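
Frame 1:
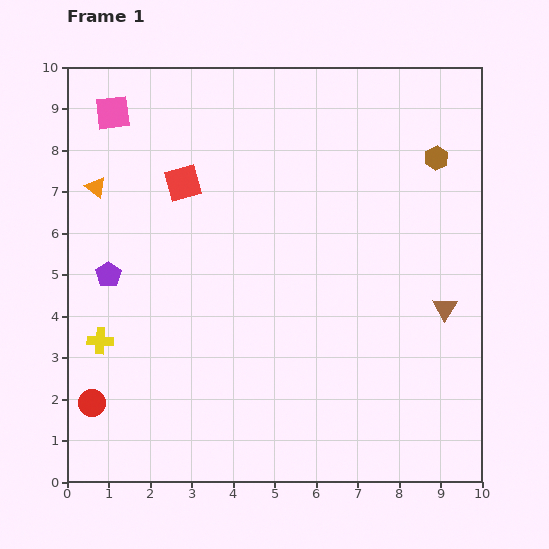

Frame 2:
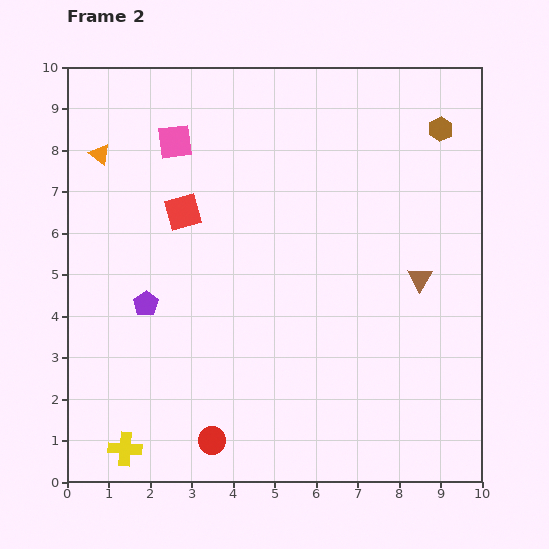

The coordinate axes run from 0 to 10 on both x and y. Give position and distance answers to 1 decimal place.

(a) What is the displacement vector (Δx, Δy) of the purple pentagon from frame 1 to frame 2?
(0.9, -0.7)

The purple pentagon was at (1.0, 5.0) in frame 1 and (1.9, 4.3) in frame 2.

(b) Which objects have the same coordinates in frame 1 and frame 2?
none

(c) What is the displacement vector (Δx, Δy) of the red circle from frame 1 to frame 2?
(2.9, -0.9)

The red circle was at (0.6, 1.9) in frame 1 and (3.5, 1.0) in frame 2.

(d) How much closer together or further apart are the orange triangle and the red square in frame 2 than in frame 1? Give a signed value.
+0.3

Distance in frame 1: 2.1. Distance in frame 2: 2.4.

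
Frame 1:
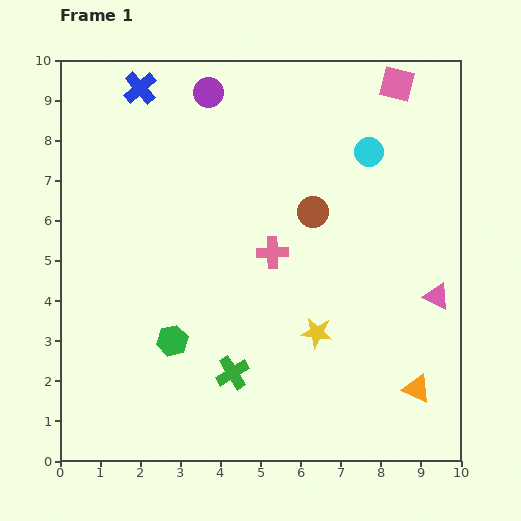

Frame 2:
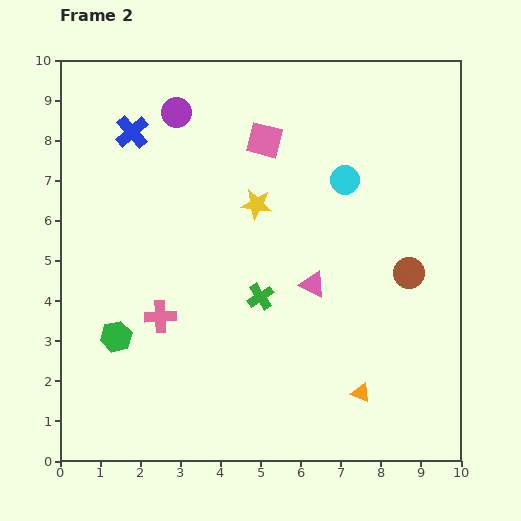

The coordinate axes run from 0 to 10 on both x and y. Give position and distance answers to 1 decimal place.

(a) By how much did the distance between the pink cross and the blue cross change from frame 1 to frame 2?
-0.6

Distance in frame 1: 5.3. Distance in frame 2: 4.7.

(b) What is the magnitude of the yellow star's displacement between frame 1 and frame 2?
3.5

The yellow star moved from (6.4, 3.2) to (4.9, 6.4), a distance of √(1.5² + 3.2²) ≈ 3.5.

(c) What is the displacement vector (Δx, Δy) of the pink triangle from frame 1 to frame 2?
(-3.1, 0.3)

The pink triangle was at (9.4, 4.1) in frame 1 and (6.3, 4.4) in frame 2.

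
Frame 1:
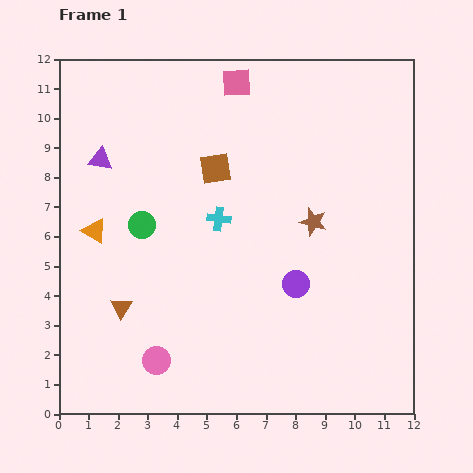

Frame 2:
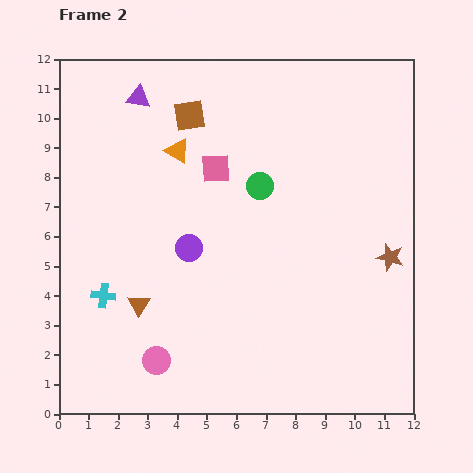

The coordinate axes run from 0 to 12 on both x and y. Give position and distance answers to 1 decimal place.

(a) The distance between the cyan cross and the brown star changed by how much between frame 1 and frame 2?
+6.6

Distance in frame 1: 3.2. Distance in frame 2: 9.8.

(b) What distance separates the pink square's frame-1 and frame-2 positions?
3.0

The pink square moved from (6.0, 11.2) to (5.3, 8.3), a distance of √(0.7² + 2.9²) ≈ 3.0.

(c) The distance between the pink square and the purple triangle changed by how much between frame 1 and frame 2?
-1.8

Distance in frame 1: 5.3. Distance in frame 2: 3.5.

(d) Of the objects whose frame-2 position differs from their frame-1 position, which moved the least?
the brown triangle

(moved 0.6)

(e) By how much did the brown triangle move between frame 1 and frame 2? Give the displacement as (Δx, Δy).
(0.6, 0.1)

The brown triangle was at (2.1, 3.6) in frame 1 and (2.7, 3.7) in frame 2.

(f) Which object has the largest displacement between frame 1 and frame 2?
the cyan cross

(moved 4.7; next 4.2)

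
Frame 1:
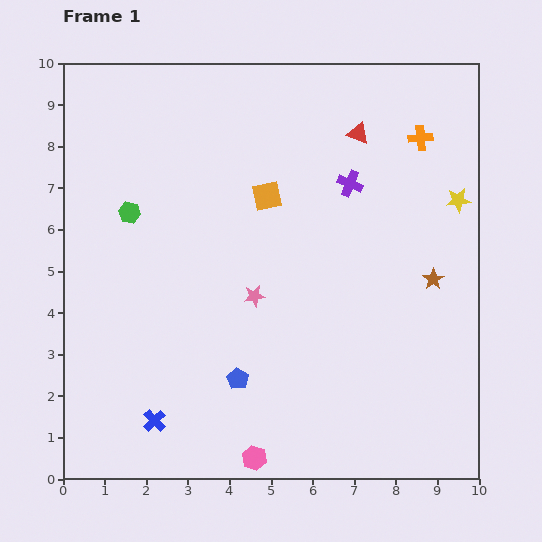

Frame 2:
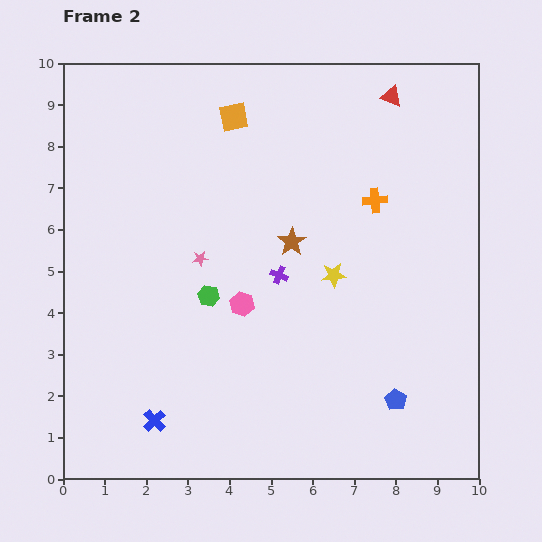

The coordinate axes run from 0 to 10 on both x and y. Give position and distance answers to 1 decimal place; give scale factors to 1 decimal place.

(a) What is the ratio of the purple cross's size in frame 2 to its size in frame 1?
0.7×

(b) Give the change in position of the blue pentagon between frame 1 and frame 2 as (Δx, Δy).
(3.8, -0.5)

The blue pentagon was at (4.2, 2.4) in frame 1 and (8.0, 1.9) in frame 2.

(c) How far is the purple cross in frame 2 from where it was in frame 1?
2.8

The purple cross moved from (6.9, 7.1) to (5.2, 4.9), a distance of √(1.7² + 2.2²) ≈ 2.8.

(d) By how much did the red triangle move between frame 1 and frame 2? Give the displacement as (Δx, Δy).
(0.8, 0.9)

The red triangle was at (7.1, 8.3) in frame 1 and (7.9, 9.2) in frame 2.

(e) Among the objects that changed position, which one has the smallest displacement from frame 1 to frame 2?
the red triangle

(moved 1.2)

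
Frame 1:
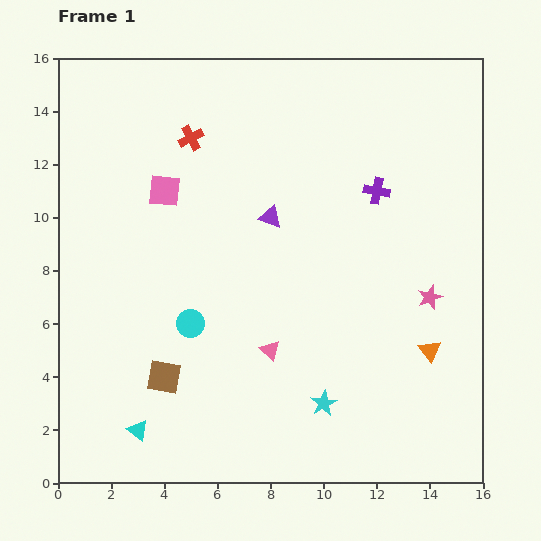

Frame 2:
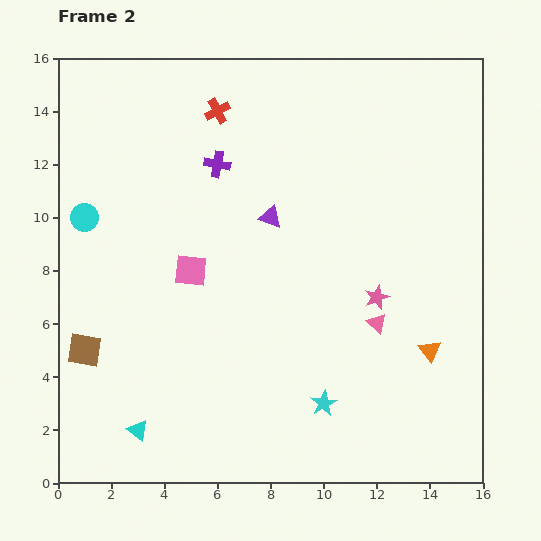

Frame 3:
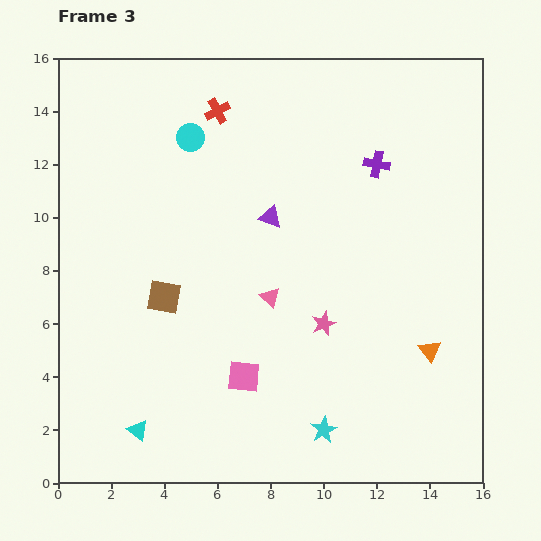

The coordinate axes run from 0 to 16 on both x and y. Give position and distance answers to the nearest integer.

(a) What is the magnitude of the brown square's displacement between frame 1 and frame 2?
3

The brown square moved from (4, 4) to (1, 5), a distance of √(3² + 1²) ≈ 3.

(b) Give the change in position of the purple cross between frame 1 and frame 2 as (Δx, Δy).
(-6, 1)

The purple cross was at (12, 11) in frame 1 and (6, 12) in frame 2.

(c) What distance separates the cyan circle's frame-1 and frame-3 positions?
7

The cyan circle moved from (5, 6) to (5, 13), a distance of √(0² + 7²) ≈ 7.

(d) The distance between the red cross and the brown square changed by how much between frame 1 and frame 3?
-2

Distance in frame 1: 9. Distance in frame 3: 7.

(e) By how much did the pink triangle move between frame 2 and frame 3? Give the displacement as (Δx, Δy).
(-4, 1)

The pink triangle was at (12, 6) in frame 2 and (8, 7) in frame 3.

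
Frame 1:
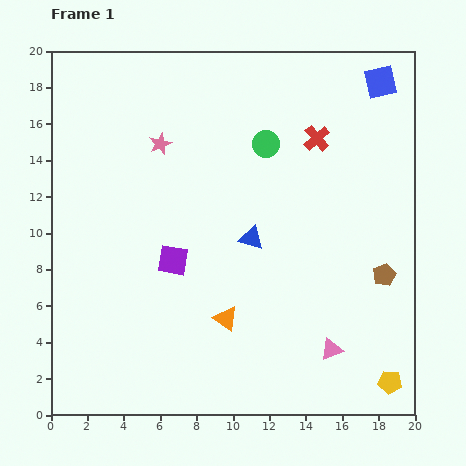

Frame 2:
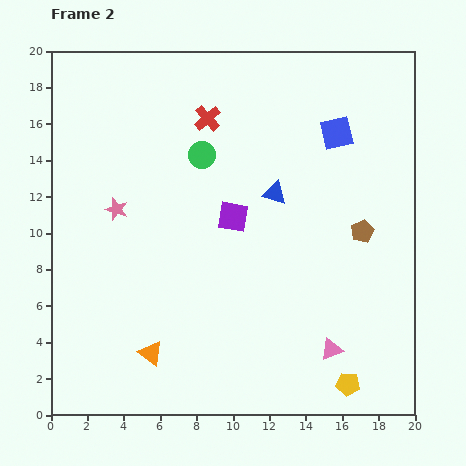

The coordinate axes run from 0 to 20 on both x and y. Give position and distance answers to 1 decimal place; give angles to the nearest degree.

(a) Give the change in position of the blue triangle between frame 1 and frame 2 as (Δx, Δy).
(1.3, 2.5)

The blue triangle was at (11.0, 9.7) in frame 1 and (12.3, 12.2) in frame 2.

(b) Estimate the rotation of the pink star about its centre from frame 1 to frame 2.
30° counter-clockwise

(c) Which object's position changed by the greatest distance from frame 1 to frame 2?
the red cross

(moved 6.1; next 4.5)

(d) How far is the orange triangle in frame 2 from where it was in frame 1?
4.5

The orange triangle moved from (9.6, 5.3) to (5.5, 3.4), a distance of √(4.1² + 1.9²) ≈ 4.5.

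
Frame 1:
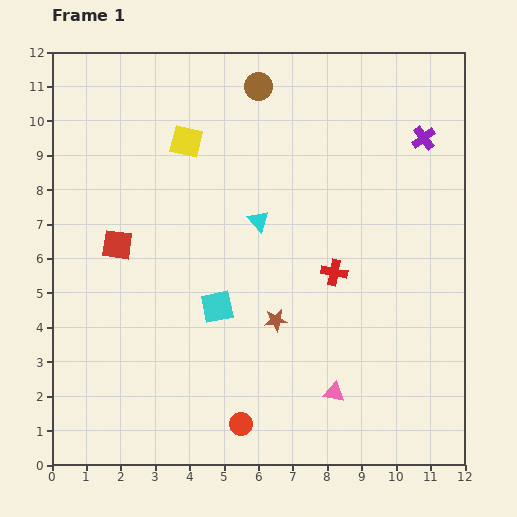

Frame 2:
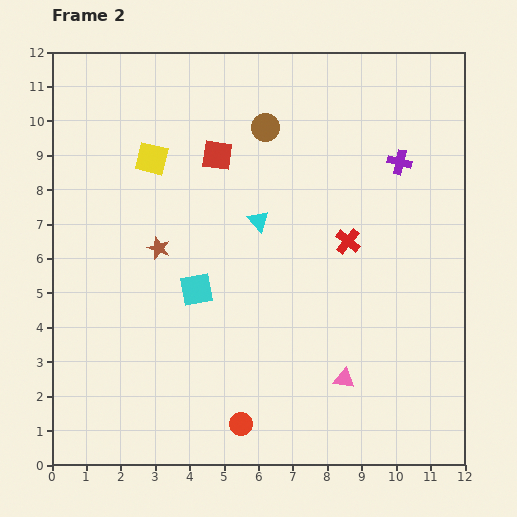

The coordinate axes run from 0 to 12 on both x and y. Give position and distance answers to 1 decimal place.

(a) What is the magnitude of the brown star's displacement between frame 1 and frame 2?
4.0

The brown star moved from (6.5, 4.2) to (3.1, 6.3), a distance of √(3.4² + 2.1²) ≈ 4.0.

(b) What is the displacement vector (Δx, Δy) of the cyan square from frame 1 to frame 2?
(-0.6, 0.5)

The cyan square was at (4.8, 4.6) in frame 1 and (4.2, 5.1) in frame 2.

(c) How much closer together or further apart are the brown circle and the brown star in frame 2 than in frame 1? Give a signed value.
-2.1

Distance in frame 1: 6.8. Distance in frame 2: 4.7.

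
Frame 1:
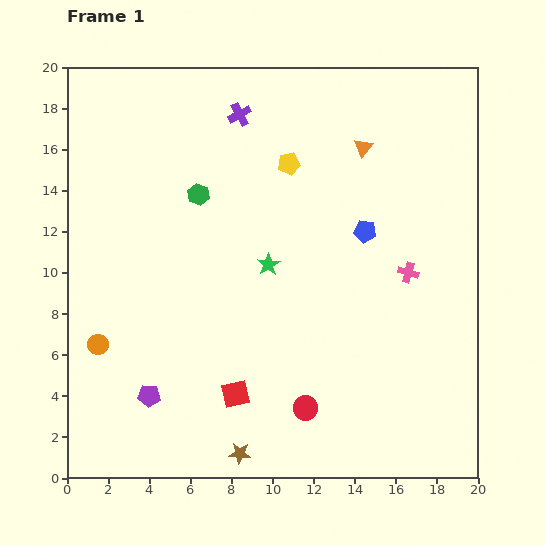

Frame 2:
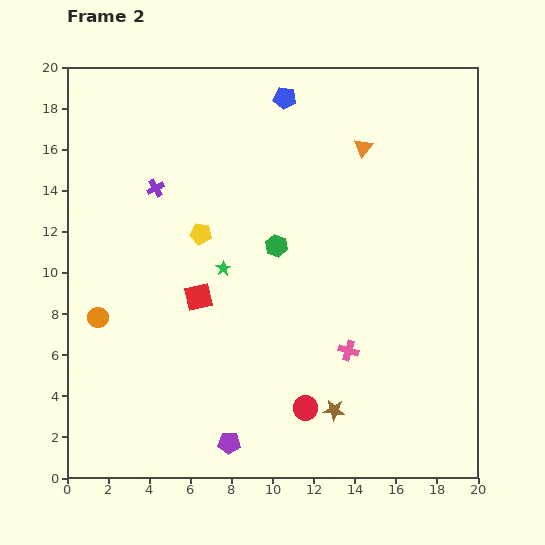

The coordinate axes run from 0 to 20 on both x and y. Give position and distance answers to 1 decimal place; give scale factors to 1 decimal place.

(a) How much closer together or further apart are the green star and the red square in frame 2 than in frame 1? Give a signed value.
-4.7

Distance in frame 1: 6.5. Distance in frame 2: 1.8.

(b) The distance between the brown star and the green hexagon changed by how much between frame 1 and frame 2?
-4.3

Distance in frame 1: 12.8. Distance in frame 2: 8.5.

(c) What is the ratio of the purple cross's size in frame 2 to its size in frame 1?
0.8×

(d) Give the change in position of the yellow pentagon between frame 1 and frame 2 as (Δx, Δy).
(-4.3, -3.4)

The yellow pentagon was at (10.8, 15.3) in frame 1 and (6.5, 11.9) in frame 2.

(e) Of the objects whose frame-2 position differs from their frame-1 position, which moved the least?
the orange circle

(moved 1.3)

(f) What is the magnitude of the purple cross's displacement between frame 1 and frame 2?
5.5

The purple cross moved from (8.4, 17.7) to (4.3, 14.1), a distance of √(4.1² + 3.6²) ≈ 5.5.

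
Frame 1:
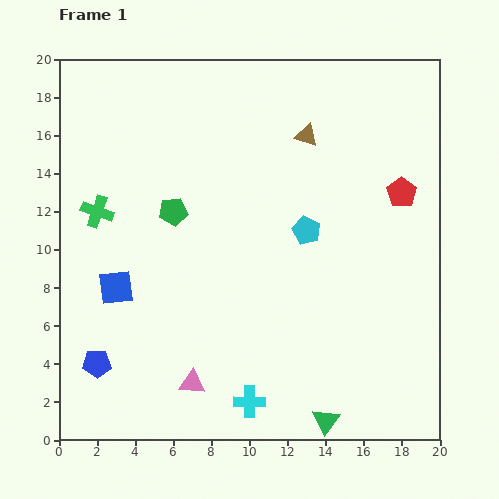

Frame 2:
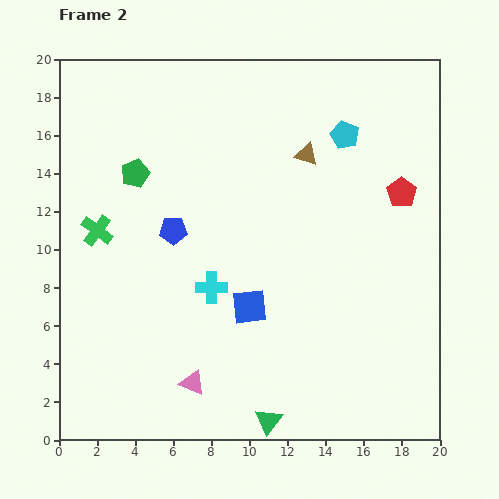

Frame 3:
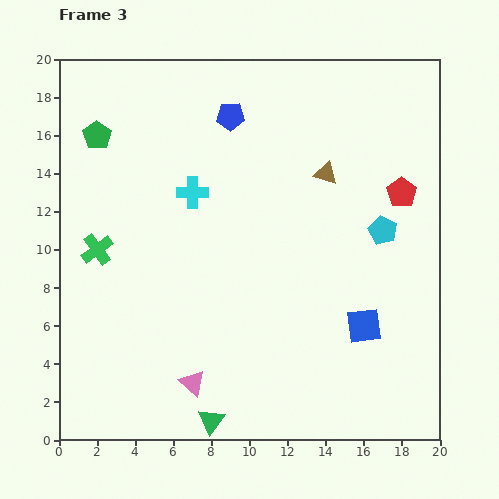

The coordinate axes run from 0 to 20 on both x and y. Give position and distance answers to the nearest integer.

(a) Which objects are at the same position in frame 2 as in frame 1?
the pink triangle, the red pentagon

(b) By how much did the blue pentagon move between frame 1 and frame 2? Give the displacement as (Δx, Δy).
(4, 7)

The blue pentagon was at (2, 4) in frame 1 and (6, 11) in frame 2.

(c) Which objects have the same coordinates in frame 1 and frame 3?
the pink triangle, the red pentagon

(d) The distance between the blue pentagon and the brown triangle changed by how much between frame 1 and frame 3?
-10

Distance in frame 1: 16. Distance in frame 3: 6.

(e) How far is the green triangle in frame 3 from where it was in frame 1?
6

The green triangle moved from (14, 1) to (8, 1), a distance of √(6² + 0²) ≈ 6.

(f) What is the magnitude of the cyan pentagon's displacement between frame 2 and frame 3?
5

The cyan pentagon moved from (15, 16) to (17, 11), a distance of √(2² + 5²) ≈ 5.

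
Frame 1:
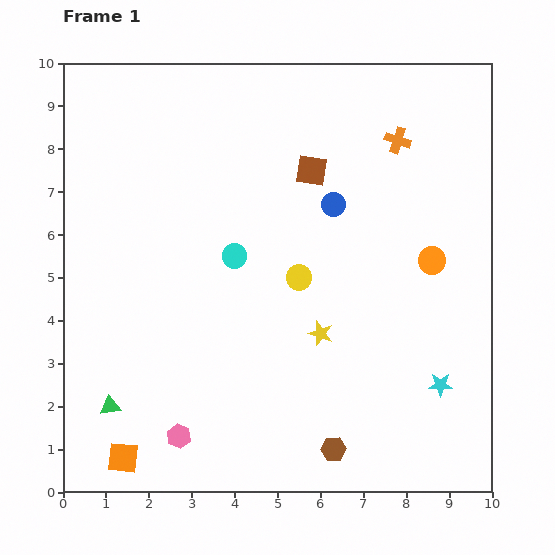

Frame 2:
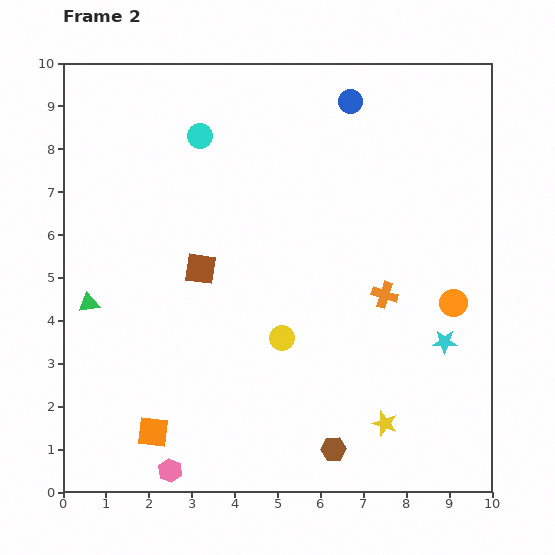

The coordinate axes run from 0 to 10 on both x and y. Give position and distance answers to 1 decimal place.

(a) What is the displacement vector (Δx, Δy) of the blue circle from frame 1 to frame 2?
(0.4, 2.4)

The blue circle was at (6.3, 6.7) in frame 1 and (6.7, 9.1) in frame 2.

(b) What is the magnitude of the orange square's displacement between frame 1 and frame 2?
0.9

The orange square moved from (1.4, 0.8) to (2.1, 1.4), a distance of √(0.7² + 0.6²) ≈ 0.9.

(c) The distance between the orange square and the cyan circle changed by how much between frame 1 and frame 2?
+1.6

Distance in frame 1: 5.4. Distance in frame 2: 7.0.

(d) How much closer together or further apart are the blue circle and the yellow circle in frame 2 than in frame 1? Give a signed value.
+3.8

Distance in frame 1: 1.9. Distance in frame 2: 5.7.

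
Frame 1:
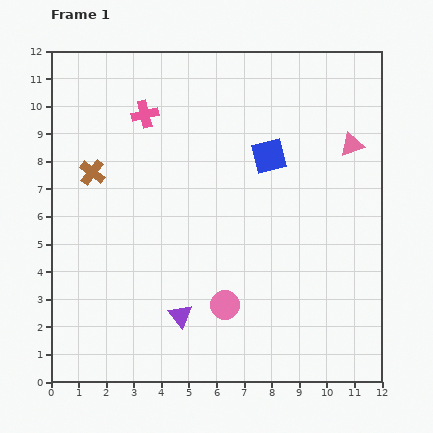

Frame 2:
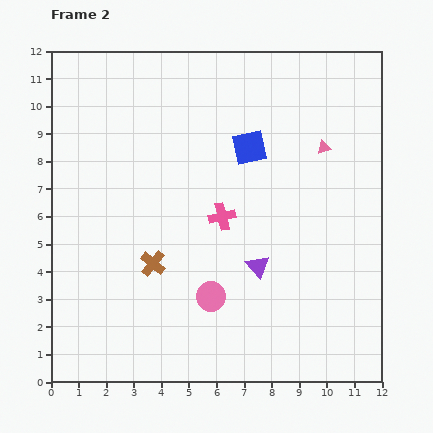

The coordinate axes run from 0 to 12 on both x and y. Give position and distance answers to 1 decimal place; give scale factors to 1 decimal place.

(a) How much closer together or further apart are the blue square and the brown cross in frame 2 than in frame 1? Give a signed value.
-0.9

Distance in frame 1: 6.4. Distance in frame 2: 5.5.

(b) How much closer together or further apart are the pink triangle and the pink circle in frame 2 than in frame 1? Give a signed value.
-0.6

Distance in frame 1: 7.4. Distance in frame 2: 6.8.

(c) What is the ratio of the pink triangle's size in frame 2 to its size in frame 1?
0.6×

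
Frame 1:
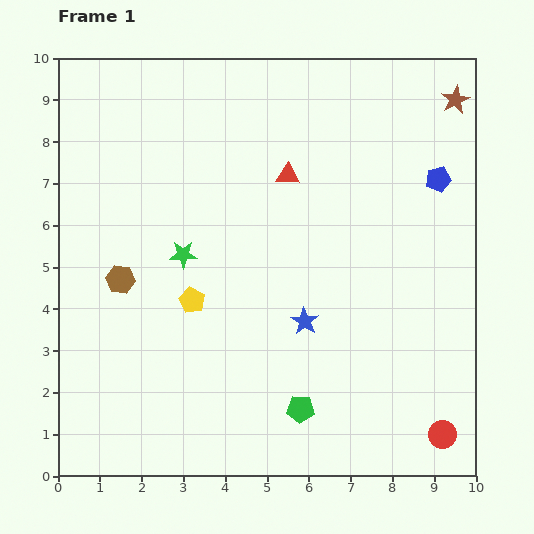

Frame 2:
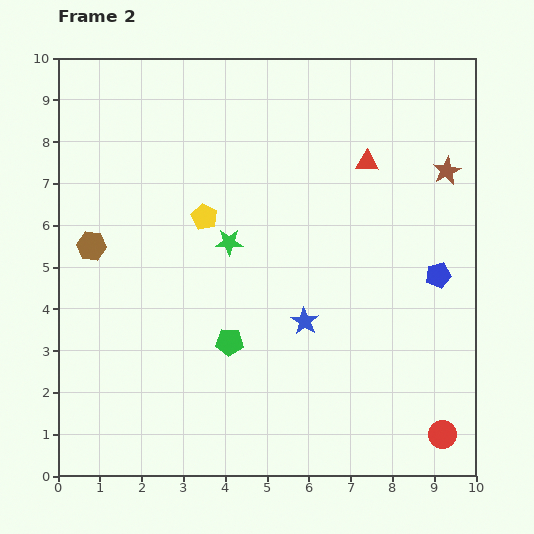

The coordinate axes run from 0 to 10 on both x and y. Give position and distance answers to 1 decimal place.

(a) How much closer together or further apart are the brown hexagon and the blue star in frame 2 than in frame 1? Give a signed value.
+0.9

Distance in frame 1: 4.5. Distance in frame 2: 5.4.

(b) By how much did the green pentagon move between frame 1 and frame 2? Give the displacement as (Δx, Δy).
(-1.7, 1.6)

The green pentagon was at (5.8, 1.6) in frame 1 and (4.1, 3.2) in frame 2.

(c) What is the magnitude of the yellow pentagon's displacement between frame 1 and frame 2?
2.0

The yellow pentagon moved from (3.2, 4.2) to (3.5, 6.2), a distance of √(0.3² + 2.0²) ≈ 2.0.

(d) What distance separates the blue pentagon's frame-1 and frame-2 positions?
2.3

The blue pentagon moved from (9.1, 7.1) to (9.1, 4.8), a distance of √(0.0² + 2.3²) ≈ 2.3.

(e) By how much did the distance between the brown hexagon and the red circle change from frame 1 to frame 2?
+1.0

Distance in frame 1: 8.5. Distance in frame 2: 9.5.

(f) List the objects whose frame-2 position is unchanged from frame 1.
the red circle, the blue star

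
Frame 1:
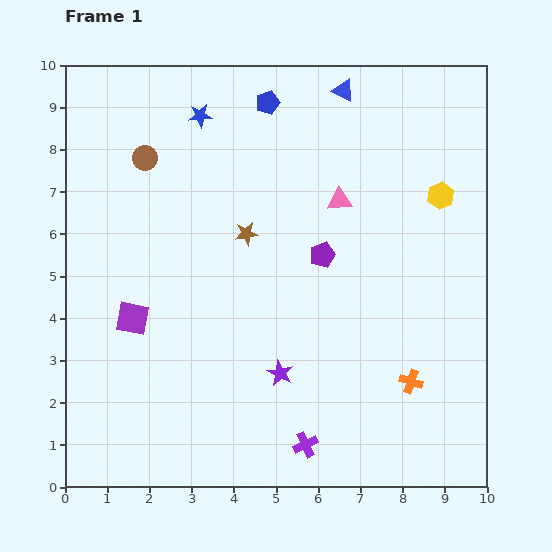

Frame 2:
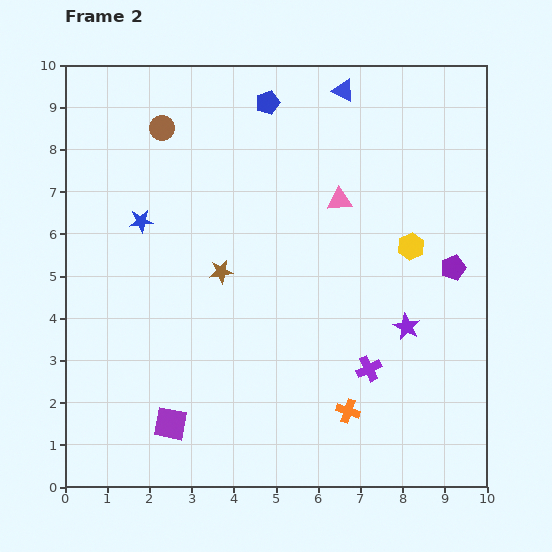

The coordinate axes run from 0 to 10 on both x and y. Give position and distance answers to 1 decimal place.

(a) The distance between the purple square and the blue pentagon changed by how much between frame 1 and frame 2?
+1.9

Distance in frame 1: 6.0. Distance in frame 2: 7.9.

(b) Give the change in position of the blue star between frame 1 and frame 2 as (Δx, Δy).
(-1.4, -2.5)

The blue star was at (3.2, 8.8) in frame 1 and (1.8, 6.3) in frame 2.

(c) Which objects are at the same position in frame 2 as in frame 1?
the pink triangle, the blue pentagon, the blue triangle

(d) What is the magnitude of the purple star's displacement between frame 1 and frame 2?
3.2

The purple star moved from (5.1, 2.7) to (8.1, 3.8), a distance of √(3.0² + 1.1²) ≈ 3.2.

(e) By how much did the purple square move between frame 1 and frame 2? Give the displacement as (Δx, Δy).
(0.9, -2.5)

The purple square was at (1.6, 4.0) in frame 1 and (2.5, 1.5) in frame 2.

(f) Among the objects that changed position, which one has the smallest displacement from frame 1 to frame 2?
the brown circle

(moved 0.8)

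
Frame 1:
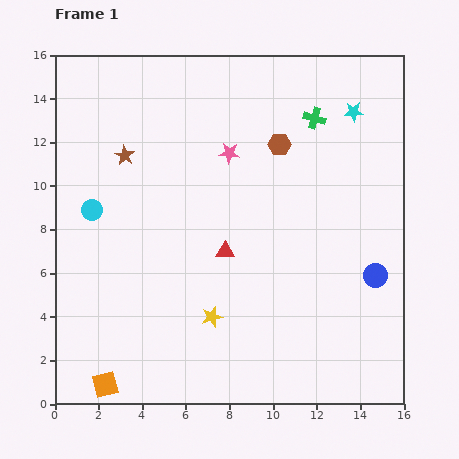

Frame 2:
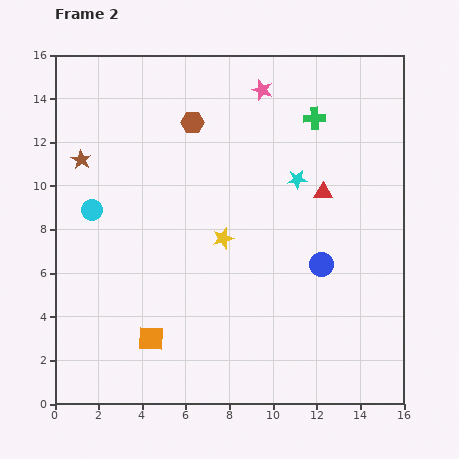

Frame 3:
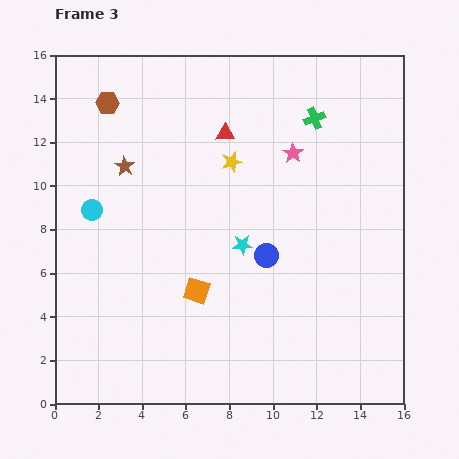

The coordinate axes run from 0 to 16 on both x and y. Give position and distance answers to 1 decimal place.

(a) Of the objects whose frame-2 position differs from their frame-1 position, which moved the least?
the brown star

(moved 2.0)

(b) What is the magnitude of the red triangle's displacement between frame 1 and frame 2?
5.2

The red triangle moved from (7.8, 7.0) to (12.3, 9.7), a distance of √(4.5² + 2.7²) ≈ 5.2.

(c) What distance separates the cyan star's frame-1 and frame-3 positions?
8.0

The cyan star moved from (13.7, 13.4) to (8.6, 7.3), a distance of √(5.1² + 6.1²) ≈ 8.0.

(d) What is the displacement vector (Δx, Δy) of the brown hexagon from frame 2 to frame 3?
(-3.9, 0.9)

The brown hexagon was at (6.3, 12.9) in frame 2 and (2.4, 13.8) in frame 3.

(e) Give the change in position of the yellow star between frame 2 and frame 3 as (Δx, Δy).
(0.4, 3.5)

The yellow star was at (7.7, 7.6) in frame 2 and (8.1, 11.1) in frame 3.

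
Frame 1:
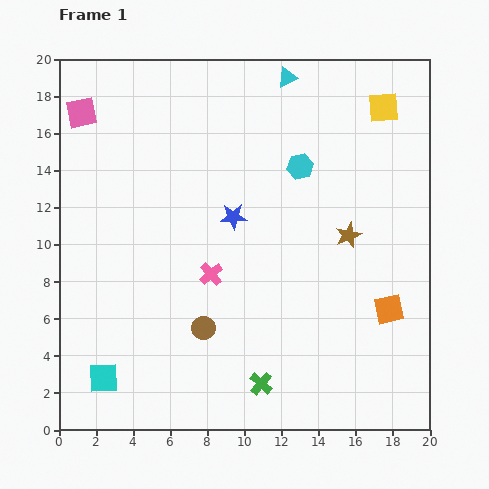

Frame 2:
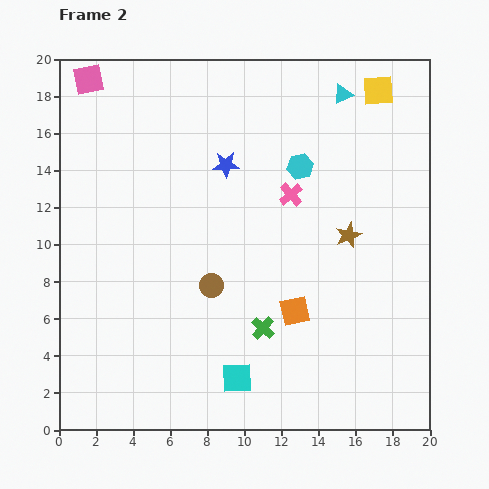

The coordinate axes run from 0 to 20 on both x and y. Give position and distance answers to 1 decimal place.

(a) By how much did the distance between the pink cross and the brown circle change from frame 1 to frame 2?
+3.6

Distance in frame 1: 2.9. Distance in frame 2: 6.5.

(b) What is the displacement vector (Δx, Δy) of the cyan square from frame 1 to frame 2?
(7.2, 0.0)

The cyan square was at (2.4, 2.8) in frame 1 and (9.6, 2.8) in frame 2.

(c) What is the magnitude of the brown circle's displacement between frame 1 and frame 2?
2.3

The brown circle moved from (7.8, 5.5) to (8.2, 7.8), a distance of √(0.4² + 2.3²) ≈ 2.3.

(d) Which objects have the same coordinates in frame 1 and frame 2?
the cyan hexagon, the brown star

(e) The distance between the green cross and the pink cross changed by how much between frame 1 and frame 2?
+0.9

Distance in frame 1: 6.5. Distance in frame 2: 7.4.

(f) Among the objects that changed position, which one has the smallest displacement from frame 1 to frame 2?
the yellow square

(moved 0.9)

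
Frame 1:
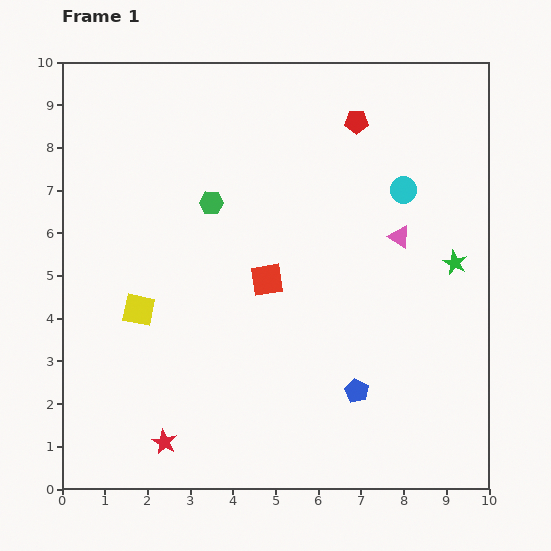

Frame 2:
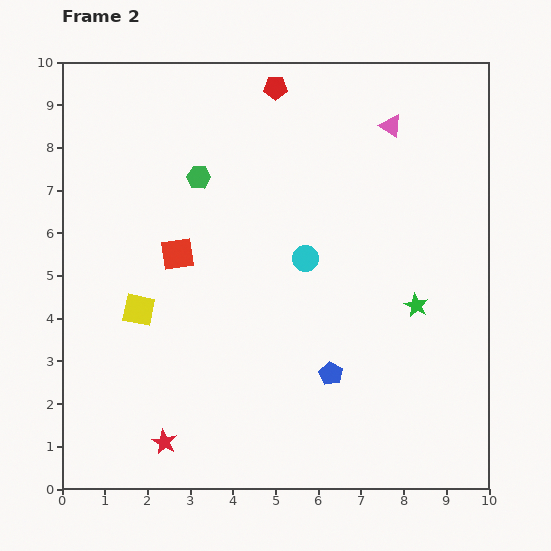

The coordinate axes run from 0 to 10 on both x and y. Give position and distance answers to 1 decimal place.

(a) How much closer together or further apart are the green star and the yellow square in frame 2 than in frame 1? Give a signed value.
-1.0

Distance in frame 1: 7.5. Distance in frame 2: 6.5.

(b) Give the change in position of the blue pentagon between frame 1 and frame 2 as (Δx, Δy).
(-0.6, 0.4)

The blue pentagon was at (6.9, 2.3) in frame 1 and (6.3, 2.7) in frame 2.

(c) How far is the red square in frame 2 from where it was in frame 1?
2.2

The red square moved from (4.8, 4.9) to (2.7, 5.5), a distance of √(2.1² + 0.6²) ≈ 2.2.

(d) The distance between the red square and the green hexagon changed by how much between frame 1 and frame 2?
-0.3

Distance in frame 1: 2.2. Distance in frame 2: 1.9.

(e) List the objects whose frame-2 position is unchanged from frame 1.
the red star, the yellow square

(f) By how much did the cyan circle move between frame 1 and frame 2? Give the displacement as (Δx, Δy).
(-2.3, -1.6)

The cyan circle was at (8.0, 7.0) in frame 1 and (5.7, 5.4) in frame 2.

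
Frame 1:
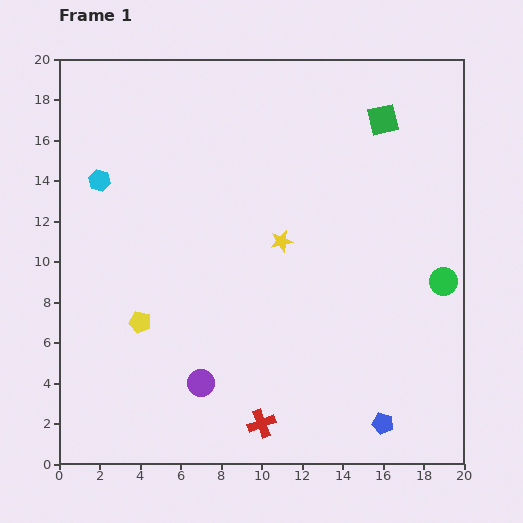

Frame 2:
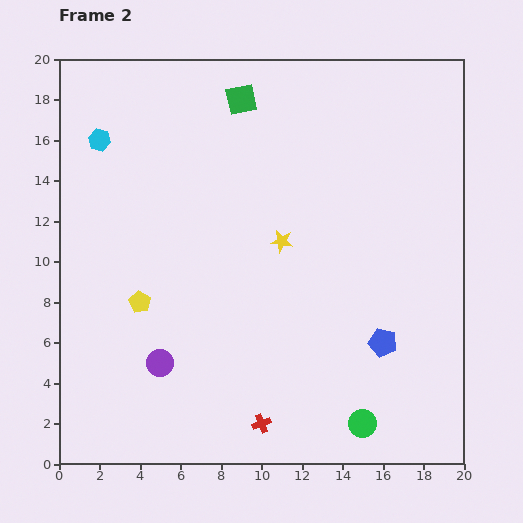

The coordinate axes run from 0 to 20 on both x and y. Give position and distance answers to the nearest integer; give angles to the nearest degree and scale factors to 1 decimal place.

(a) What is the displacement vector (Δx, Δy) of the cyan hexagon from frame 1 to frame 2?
(0, 2)

The cyan hexagon was at (2, 14) in frame 1 and (2, 16) in frame 2.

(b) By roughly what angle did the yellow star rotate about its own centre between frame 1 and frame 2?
23° clockwise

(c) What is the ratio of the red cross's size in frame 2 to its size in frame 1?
0.7×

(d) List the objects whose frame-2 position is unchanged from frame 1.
the red cross, the yellow star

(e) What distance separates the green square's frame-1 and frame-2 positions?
7

The green square moved from (16, 17) to (9, 18), a distance of √(7² + 1²) ≈ 7.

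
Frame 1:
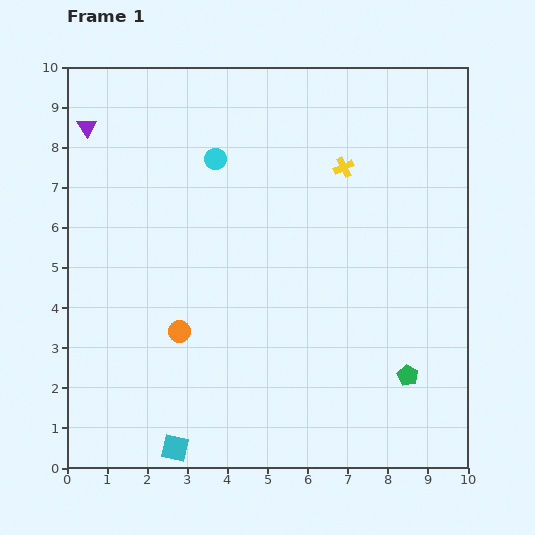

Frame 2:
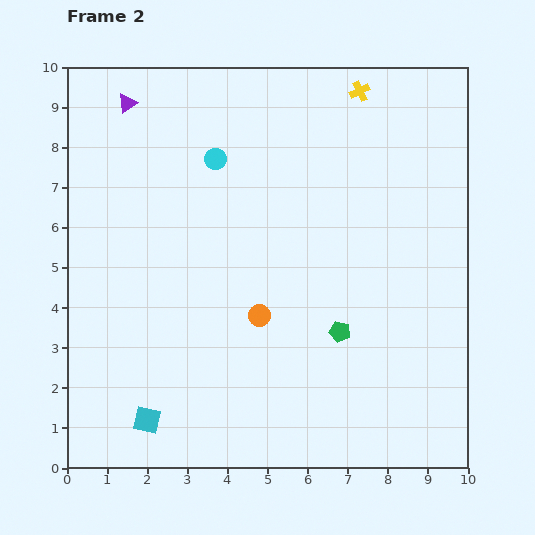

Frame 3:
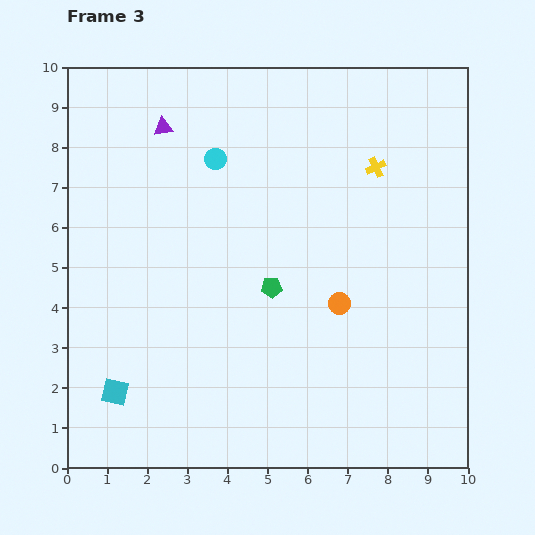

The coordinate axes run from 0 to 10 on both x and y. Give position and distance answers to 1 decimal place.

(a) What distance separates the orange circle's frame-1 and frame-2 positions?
2.0

The orange circle moved from (2.8, 3.4) to (4.8, 3.8), a distance of √(2.0² + 0.4²) ≈ 2.0.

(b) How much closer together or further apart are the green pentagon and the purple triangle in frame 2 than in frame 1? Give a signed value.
-2.3

Distance in frame 1: 10.1. Distance in frame 2: 7.8.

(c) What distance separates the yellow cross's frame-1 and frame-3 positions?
0.8

The yellow cross moved from (6.9, 7.5) to (7.7, 7.5), a distance of √(0.8² + 0.0²) ≈ 0.8.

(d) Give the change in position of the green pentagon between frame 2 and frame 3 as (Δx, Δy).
(-1.7, 1.1)

The green pentagon was at (6.8, 3.4) in frame 2 and (5.1, 4.5) in frame 3.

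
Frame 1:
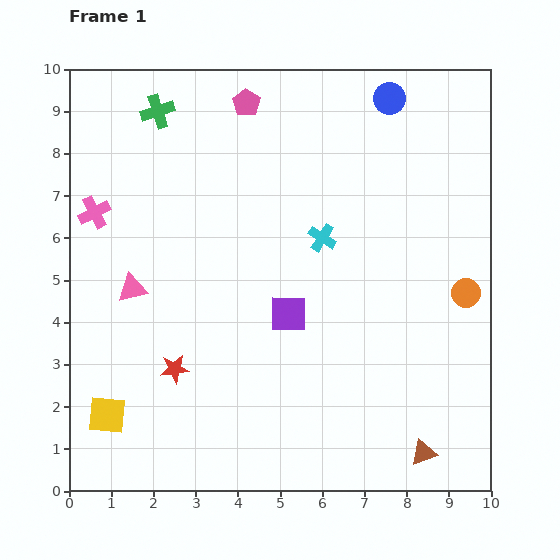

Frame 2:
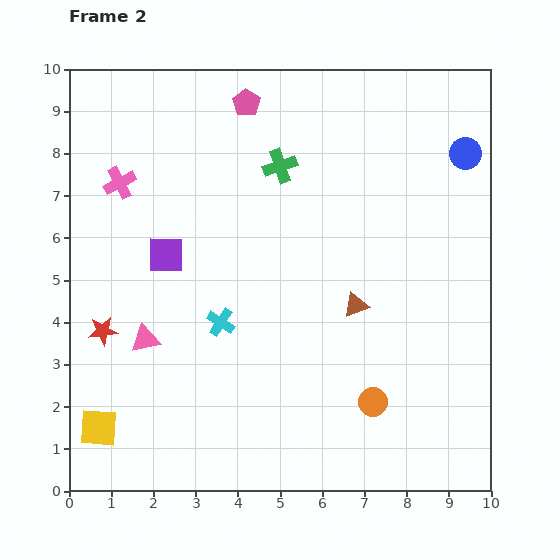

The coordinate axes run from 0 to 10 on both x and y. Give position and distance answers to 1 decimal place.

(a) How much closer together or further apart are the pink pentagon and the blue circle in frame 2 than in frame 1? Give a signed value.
+1.9

Distance in frame 1: 3.4. Distance in frame 2: 5.3.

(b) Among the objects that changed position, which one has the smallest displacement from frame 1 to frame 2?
the yellow square

(moved 0.4)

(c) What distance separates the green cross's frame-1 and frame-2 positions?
3.2

The green cross moved from (2.1, 9.0) to (5.0, 7.7), a distance of √(2.9² + 1.3²) ≈ 3.2.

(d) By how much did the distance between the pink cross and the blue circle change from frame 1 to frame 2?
+0.7

Distance in frame 1: 7.5. Distance in frame 2: 8.2.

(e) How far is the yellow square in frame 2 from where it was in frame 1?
0.4

The yellow square moved from (0.9, 1.8) to (0.7, 1.5), a distance of √(0.2² + 0.3²) ≈ 0.4.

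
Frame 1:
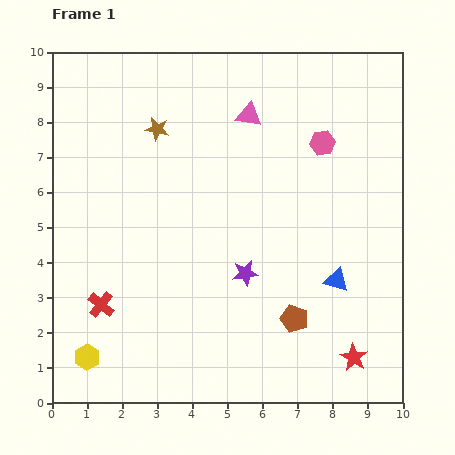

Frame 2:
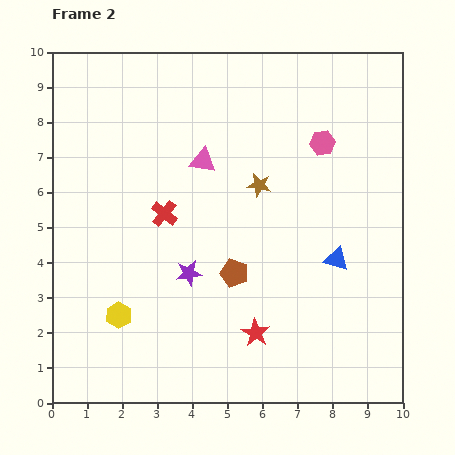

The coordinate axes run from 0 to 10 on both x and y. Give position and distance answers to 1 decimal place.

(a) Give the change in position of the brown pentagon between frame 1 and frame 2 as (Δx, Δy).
(-1.7, 1.3)

The brown pentagon was at (6.9, 2.4) in frame 1 and (5.2, 3.7) in frame 2.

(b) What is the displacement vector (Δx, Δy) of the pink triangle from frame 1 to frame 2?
(-1.3, -1.3)

The pink triangle was at (5.6, 8.2) in frame 1 and (4.3, 6.9) in frame 2.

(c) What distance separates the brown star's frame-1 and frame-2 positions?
3.3

The brown star moved from (3.0, 7.8) to (5.9, 6.2), a distance of √(2.9² + 1.6²) ≈ 3.3.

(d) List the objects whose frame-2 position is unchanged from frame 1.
the pink hexagon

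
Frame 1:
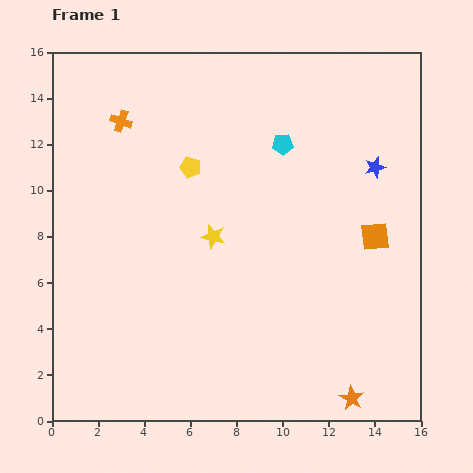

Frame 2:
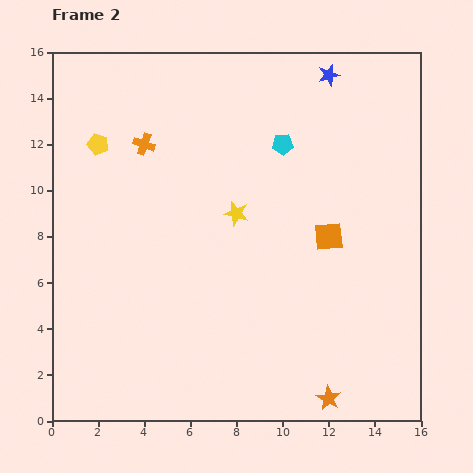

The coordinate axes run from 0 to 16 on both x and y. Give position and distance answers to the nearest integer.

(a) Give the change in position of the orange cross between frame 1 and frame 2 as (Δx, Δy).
(1, -1)

The orange cross was at (3, 13) in frame 1 and (4, 12) in frame 2.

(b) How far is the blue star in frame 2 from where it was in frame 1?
4

The blue star moved from (14, 11) to (12, 15), a distance of √(2² + 4²) ≈ 4.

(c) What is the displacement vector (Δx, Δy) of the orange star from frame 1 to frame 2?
(-1, 0)

The orange star was at (13, 1) in frame 1 and (12, 1) in frame 2.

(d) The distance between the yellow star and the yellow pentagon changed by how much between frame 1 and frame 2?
+4

Distance in frame 1: 3. Distance in frame 2: 7.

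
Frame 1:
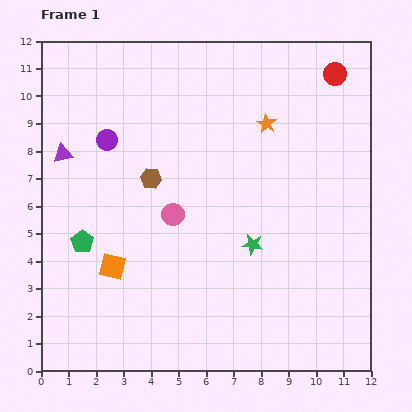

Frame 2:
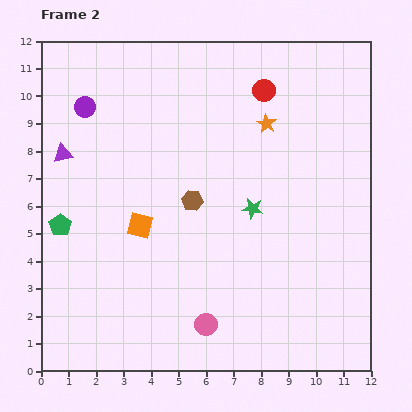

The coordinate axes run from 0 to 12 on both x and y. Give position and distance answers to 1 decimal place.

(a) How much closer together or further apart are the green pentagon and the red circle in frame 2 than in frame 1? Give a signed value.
-2.1

Distance in frame 1: 11.0. Distance in frame 2: 8.9.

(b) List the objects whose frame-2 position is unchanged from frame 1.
the purple triangle, the orange star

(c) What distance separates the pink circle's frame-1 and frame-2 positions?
4.2

The pink circle moved from (4.8, 5.7) to (6.0, 1.7), a distance of √(1.2² + 4.0²) ≈ 4.2.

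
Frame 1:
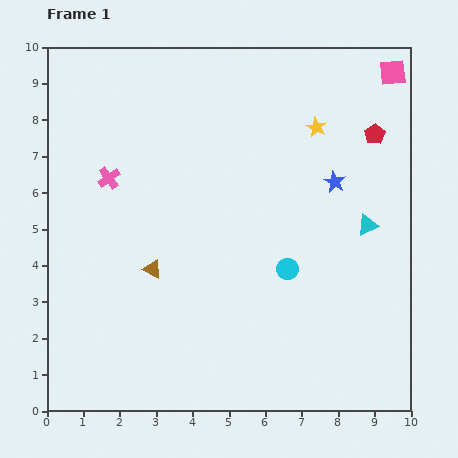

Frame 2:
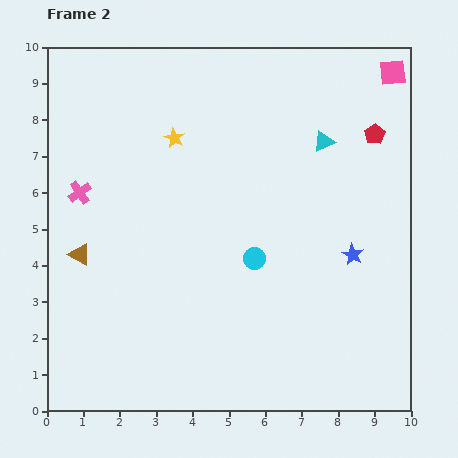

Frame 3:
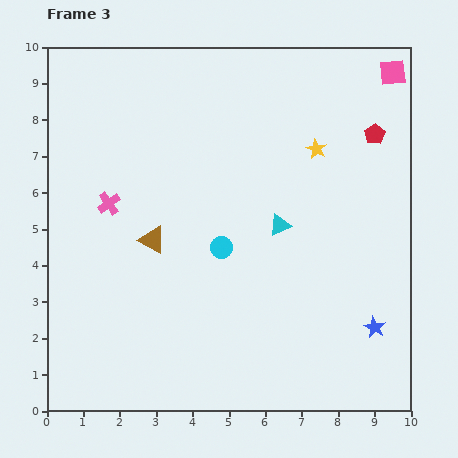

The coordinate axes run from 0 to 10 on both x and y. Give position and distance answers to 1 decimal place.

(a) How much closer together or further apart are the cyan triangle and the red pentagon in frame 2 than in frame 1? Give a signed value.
-1.1

Distance in frame 1: 2.5. Distance in frame 2: 1.4.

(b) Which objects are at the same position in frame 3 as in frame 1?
the red pentagon, the pink square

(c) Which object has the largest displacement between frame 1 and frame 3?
the blue star

(moved 4.1; next 2.4)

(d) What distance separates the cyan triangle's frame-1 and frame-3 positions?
2.4

The cyan triangle moved from (8.8, 5.1) to (6.4, 5.1), a distance of √(2.4² + 0.0²) ≈ 2.4.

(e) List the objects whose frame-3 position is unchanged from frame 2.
the red pentagon, the pink square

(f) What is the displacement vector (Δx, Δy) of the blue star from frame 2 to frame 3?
(0.6, -2.0)

The blue star was at (8.4, 4.3) in frame 2 and (9.0, 2.3) in frame 3.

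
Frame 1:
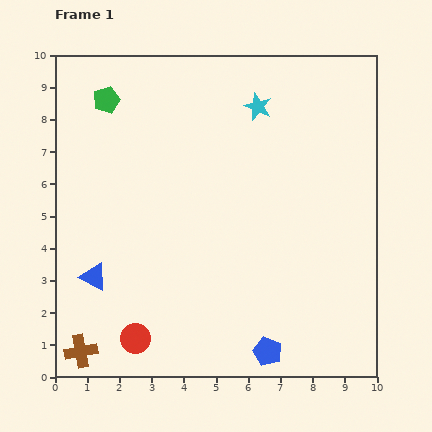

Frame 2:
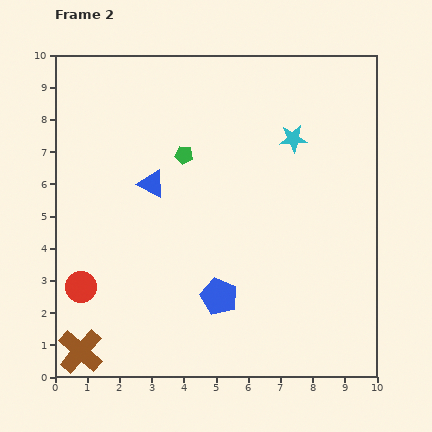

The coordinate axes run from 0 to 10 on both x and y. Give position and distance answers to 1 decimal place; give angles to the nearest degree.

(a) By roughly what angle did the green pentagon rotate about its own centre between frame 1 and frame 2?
27° clockwise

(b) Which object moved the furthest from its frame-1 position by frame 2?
the blue triangle

(moved 3.4; next 2.9)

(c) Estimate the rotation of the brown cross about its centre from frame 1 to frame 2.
39° counter-clockwise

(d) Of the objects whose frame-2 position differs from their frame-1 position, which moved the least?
the cyan star

(moved 1.5)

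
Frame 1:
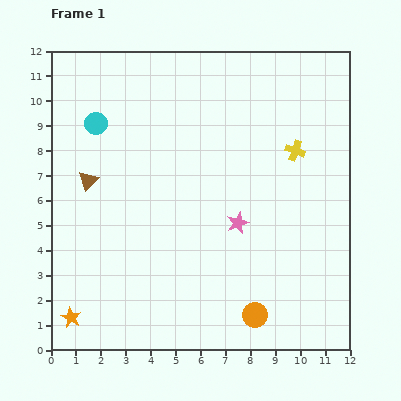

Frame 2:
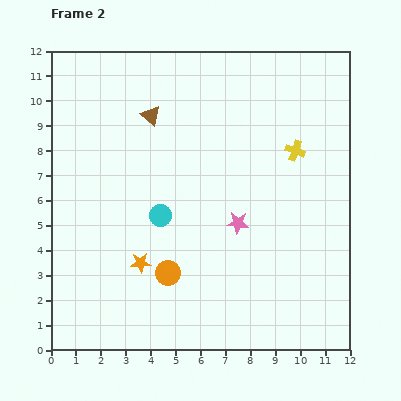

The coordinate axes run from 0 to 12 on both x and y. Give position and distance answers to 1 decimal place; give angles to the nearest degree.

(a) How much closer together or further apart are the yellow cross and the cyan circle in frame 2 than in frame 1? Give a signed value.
-2.1

Distance in frame 1: 8.1. Distance in frame 2: 6.0.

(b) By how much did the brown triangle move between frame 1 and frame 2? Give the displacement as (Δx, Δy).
(2.5, 2.6)

The brown triangle was at (1.5, 6.8) in frame 1 and (4.0, 9.4) in frame 2.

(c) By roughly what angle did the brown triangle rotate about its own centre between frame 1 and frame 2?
35° counter-clockwise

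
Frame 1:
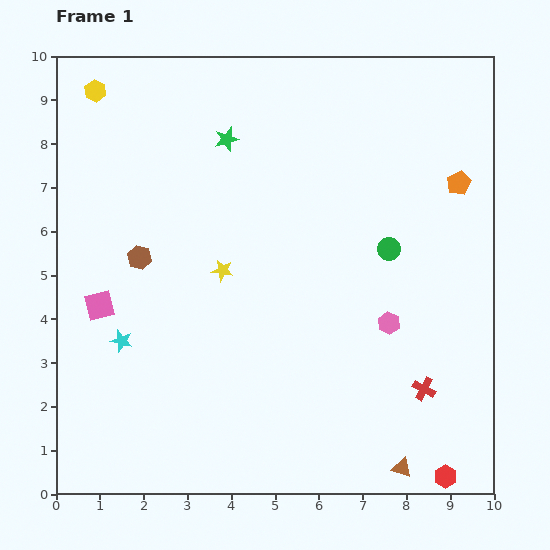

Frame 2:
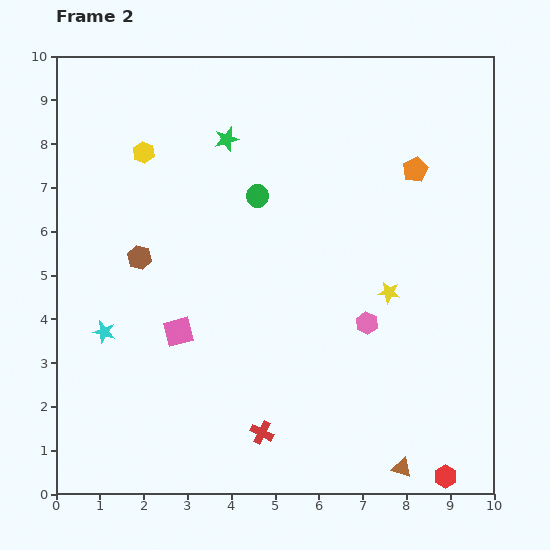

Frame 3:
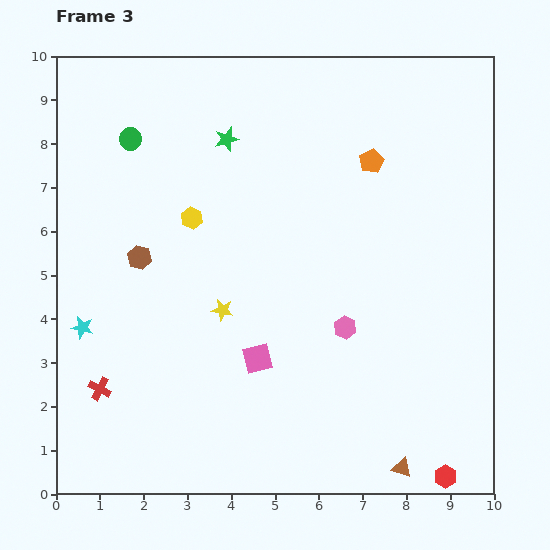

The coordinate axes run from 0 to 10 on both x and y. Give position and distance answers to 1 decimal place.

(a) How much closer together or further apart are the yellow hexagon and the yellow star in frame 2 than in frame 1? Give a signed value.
+1.4

Distance in frame 1: 5.0. Distance in frame 2: 6.4.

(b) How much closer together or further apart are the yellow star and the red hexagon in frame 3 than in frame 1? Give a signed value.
-0.5

Distance in frame 1: 6.9. Distance in frame 3: 6.4.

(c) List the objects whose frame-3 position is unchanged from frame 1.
the red hexagon, the brown triangle, the brown hexagon, the green star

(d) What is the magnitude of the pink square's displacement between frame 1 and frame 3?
3.8

The pink square moved from (1.0, 4.3) to (4.6, 3.1), a distance of √(3.6² + 1.2²) ≈ 3.8.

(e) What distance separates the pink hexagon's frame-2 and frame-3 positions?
0.5

The pink hexagon moved from (7.1, 3.9) to (6.6, 3.8), a distance of √(0.5² + 0.1²) ≈ 0.5.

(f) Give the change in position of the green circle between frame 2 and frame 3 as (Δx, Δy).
(-2.9, 1.3)

The green circle was at (4.6, 6.8) in frame 2 and (1.7, 8.1) in frame 3.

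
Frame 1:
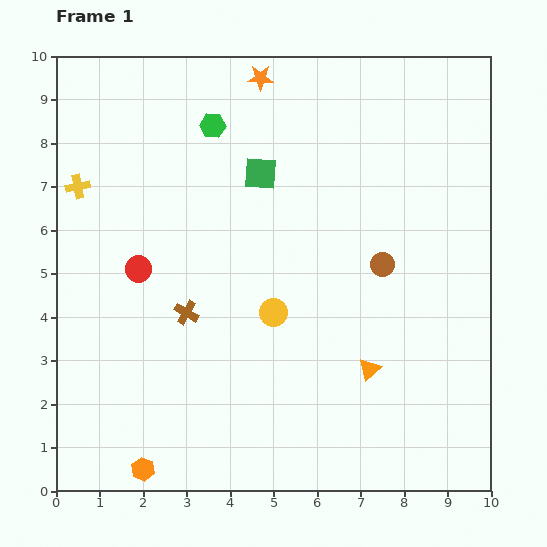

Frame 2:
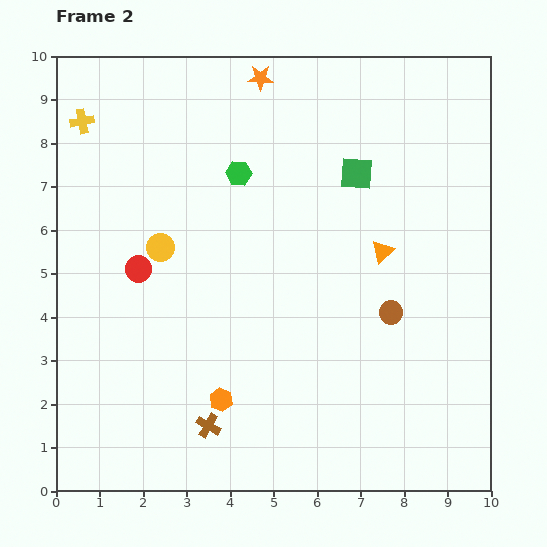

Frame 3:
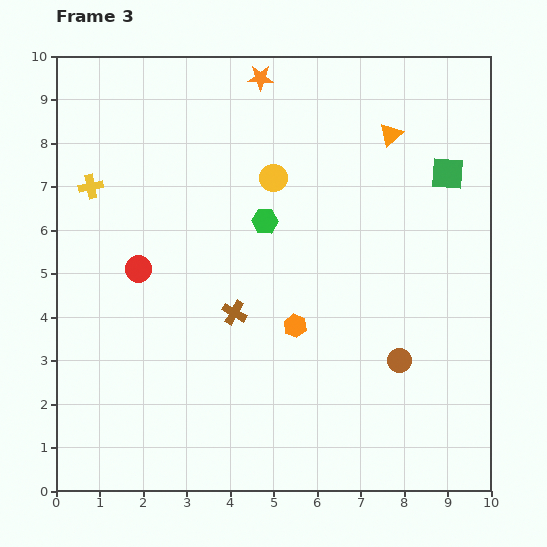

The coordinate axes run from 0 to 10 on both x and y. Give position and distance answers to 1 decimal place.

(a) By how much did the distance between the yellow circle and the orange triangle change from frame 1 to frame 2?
+2.5

Distance in frame 1: 2.6. Distance in frame 2: 5.1.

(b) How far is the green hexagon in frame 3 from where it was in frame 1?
2.5

The green hexagon moved from (3.6, 8.4) to (4.8, 6.2), a distance of √(1.2² + 2.2²) ≈ 2.5.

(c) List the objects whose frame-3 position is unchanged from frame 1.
the red circle, the orange star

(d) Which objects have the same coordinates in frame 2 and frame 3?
the red circle, the orange star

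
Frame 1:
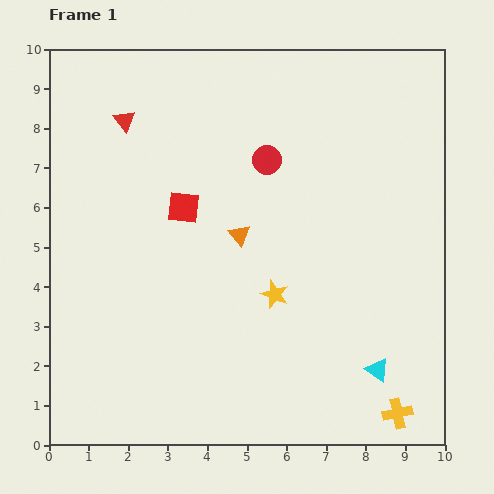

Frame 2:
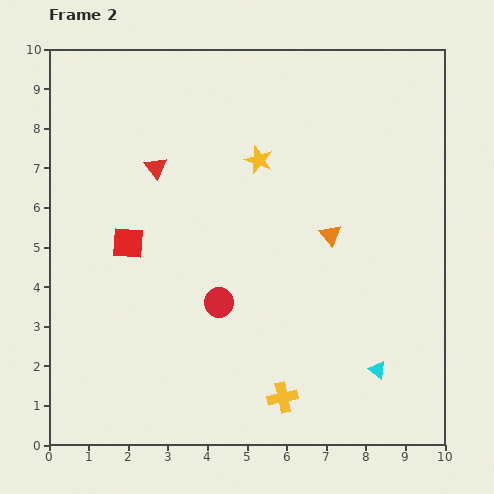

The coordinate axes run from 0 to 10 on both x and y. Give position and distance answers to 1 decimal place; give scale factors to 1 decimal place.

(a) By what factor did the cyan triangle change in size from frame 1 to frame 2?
0.7×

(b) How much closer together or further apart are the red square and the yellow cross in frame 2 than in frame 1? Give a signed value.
-2.0

Distance in frame 1: 7.5. Distance in frame 2: 5.5.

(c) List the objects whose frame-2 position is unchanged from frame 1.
the cyan triangle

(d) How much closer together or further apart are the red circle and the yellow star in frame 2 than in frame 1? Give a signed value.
+0.3

Distance in frame 1: 3.4. Distance in frame 2: 3.7.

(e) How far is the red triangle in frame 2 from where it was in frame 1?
1.4

The red triangle moved from (1.9, 8.2) to (2.7, 7.0), a distance of √(0.8² + 1.2²) ≈ 1.4.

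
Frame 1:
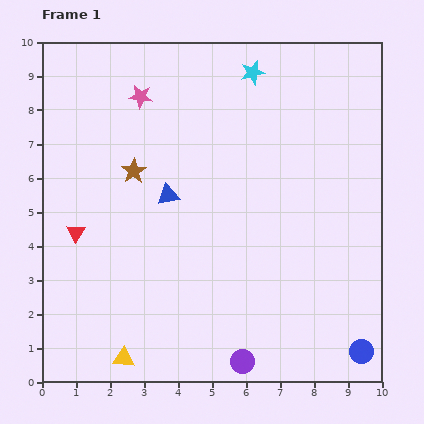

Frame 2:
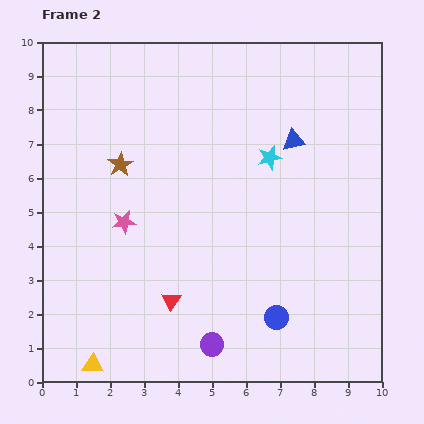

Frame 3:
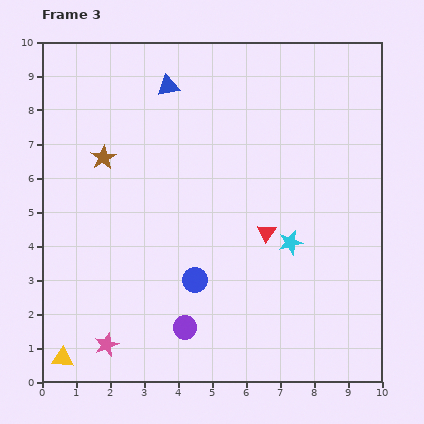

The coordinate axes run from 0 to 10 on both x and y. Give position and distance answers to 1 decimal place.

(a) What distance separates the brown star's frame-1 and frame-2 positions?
0.4

The brown star moved from (2.7, 6.2) to (2.3, 6.4), a distance of √(0.4² + 0.2²) ≈ 0.4.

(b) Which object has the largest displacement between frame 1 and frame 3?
the pink star

(moved 7.4; next 5.6)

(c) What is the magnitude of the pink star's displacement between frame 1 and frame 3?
7.4

The pink star moved from (2.9, 8.4) to (1.9, 1.1), a distance of √(1.0² + 7.3²) ≈ 7.4.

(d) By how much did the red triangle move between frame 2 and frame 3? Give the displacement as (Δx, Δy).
(2.8, 2.0)

The red triangle was at (3.8, 2.4) in frame 2 and (6.6, 4.4) in frame 3.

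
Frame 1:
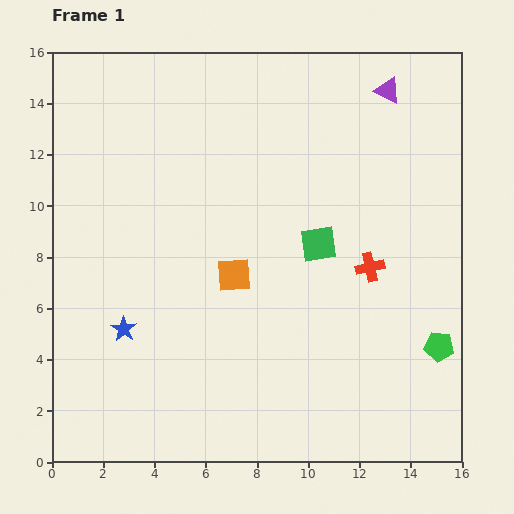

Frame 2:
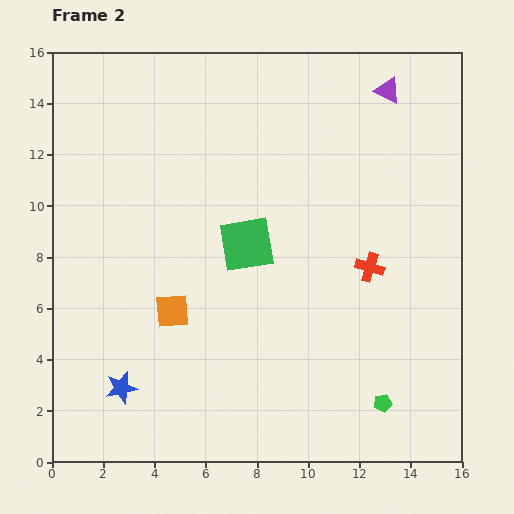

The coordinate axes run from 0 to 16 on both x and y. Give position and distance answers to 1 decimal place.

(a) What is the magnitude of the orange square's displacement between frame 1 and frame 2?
2.8

The orange square moved from (7.1, 7.3) to (4.7, 5.9), a distance of √(2.4² + 1.4²) ≈ 2.8.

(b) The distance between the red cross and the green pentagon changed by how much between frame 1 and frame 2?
+1.2

Distance in frame 1: 4.1. Distance in frame 2: 5.3.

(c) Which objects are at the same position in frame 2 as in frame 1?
the purple triangle, the red cross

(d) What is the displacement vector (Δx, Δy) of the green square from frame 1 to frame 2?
(-2.8, 0.0)

The green square was at (10.4, 8.5) in frame 1 and (7.6, 8.5) in frame 2.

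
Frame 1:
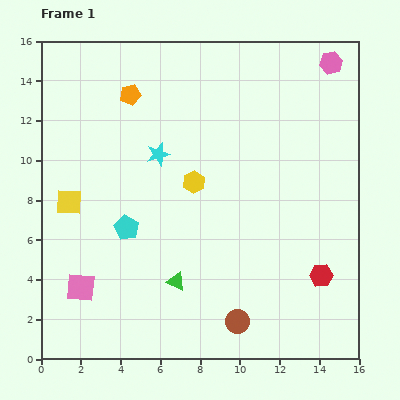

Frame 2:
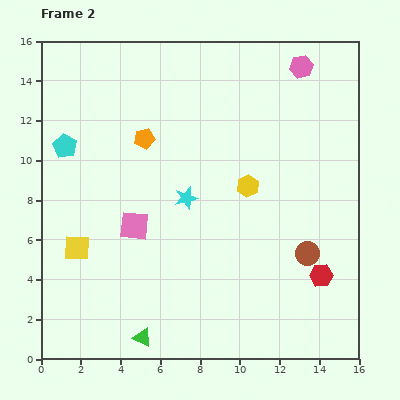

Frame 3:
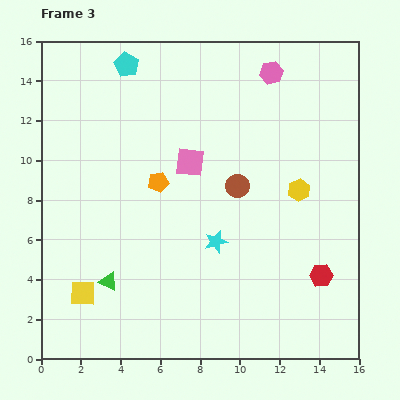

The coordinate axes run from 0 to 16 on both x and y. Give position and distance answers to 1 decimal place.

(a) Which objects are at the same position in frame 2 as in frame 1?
the red hexagon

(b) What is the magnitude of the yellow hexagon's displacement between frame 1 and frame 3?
5.3

The yellow hexagon moved from (7.7, 8.9) to (13.0, 8.5), a distance of √(5.3² + 0.4²) ≈ 5.3.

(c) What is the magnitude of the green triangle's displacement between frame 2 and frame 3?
3.3

The green triangle moved from (5.1, 1.1) to (3.4, 3.9), a distance of √(1.7² + 2.8²) ≈ 3.3.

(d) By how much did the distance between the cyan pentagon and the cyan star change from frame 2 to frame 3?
+3.4

Distance in frame 2: 6.6. Distance in frame 3: 10.0.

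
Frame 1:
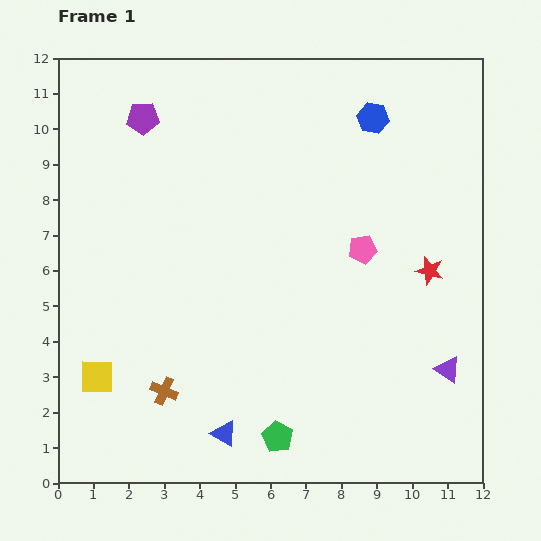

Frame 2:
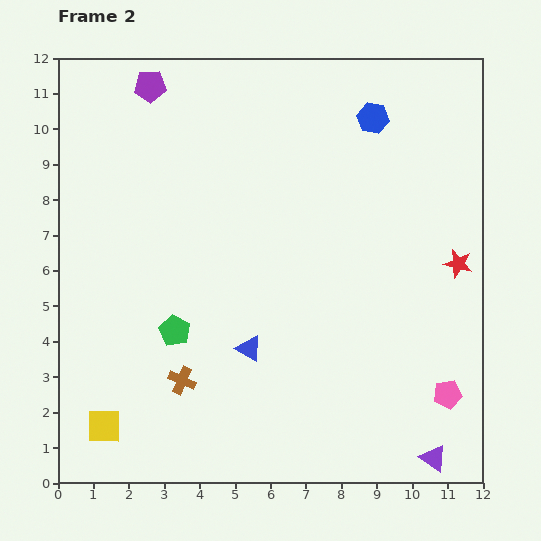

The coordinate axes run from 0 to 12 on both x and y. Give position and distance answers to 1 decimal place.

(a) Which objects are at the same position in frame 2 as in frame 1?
the blue hexagon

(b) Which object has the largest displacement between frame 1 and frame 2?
the pink pentagon

(moved 4.8; next 4.2)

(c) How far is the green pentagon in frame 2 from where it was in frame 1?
4.2

The green pentagon moved from (6.2, 1.3) to (3.3, 4.3), a distance of √(2.9² + 3.0²) ≈ 4.2.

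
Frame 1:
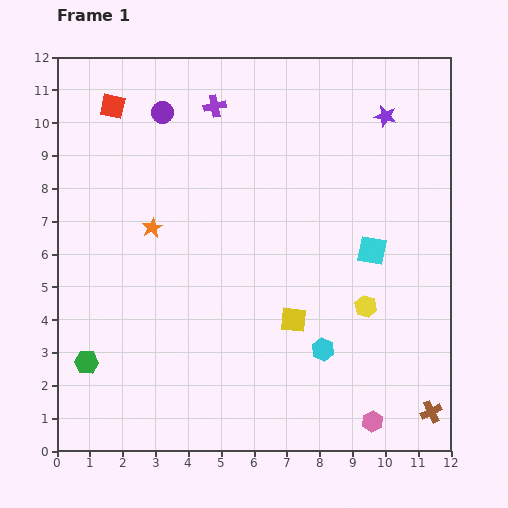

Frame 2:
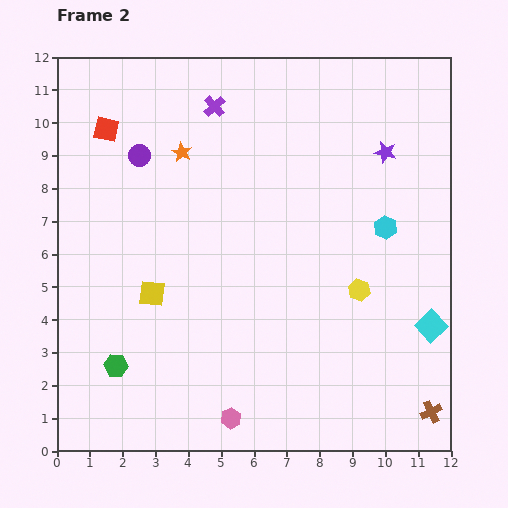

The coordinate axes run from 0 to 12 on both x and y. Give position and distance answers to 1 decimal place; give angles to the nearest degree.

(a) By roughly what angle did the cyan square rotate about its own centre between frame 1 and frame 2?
36° clockwise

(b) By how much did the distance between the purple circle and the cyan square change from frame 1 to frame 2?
+2.6

Distance in frame 1: 7.7. Distance in frame 2: 10.3.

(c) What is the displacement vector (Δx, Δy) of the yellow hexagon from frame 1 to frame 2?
(-0.2, 0.5)

The yellow hexagon was at (9.4, 4.4) in frame 1 and (9.2, 4.9) in frame 2.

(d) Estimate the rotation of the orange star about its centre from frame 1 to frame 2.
16° counter-clockwise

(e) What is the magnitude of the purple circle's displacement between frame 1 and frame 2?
1.5

The purple circle moved from (3.2, 10.3) to (2.5, 9.0), a distance of √(0.7² + 1.3²) ≈ 1.5.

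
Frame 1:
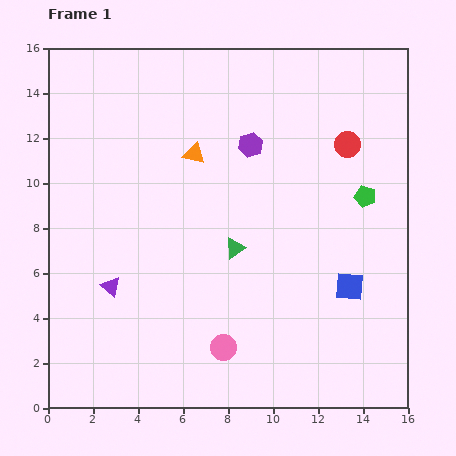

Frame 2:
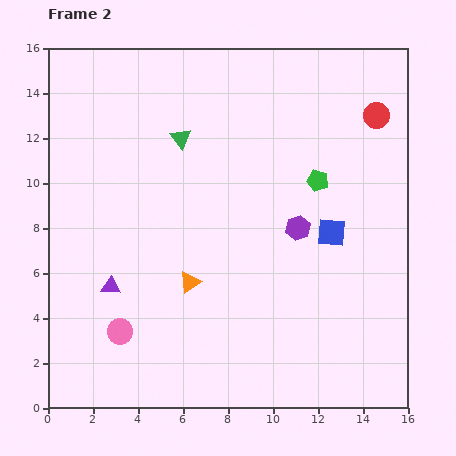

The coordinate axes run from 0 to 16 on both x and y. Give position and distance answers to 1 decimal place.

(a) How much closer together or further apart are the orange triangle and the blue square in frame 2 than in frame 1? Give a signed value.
-2.4

Distance in frame 1: 9.1. Distance in frame 2: 6.7.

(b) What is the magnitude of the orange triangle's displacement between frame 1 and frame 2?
5.7

The orange triangle moved from (6.5, 11.3) to (6.3, 5.6), a distance of √(0.2² + 5.7²) ≈ 5.7.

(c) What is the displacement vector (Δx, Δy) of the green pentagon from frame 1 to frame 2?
(-2.1, 0.7)

The green pentagon was at (14.1, 9.4) in frame 1 and (12.0, 10.1) in frame 2.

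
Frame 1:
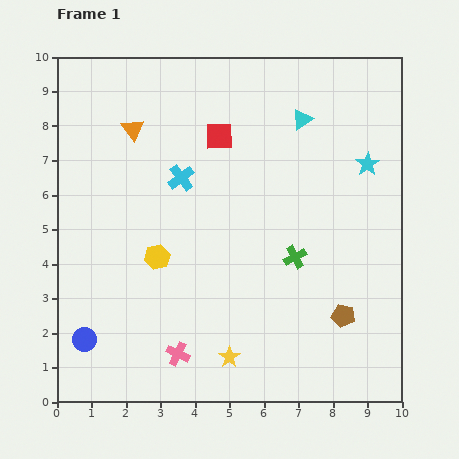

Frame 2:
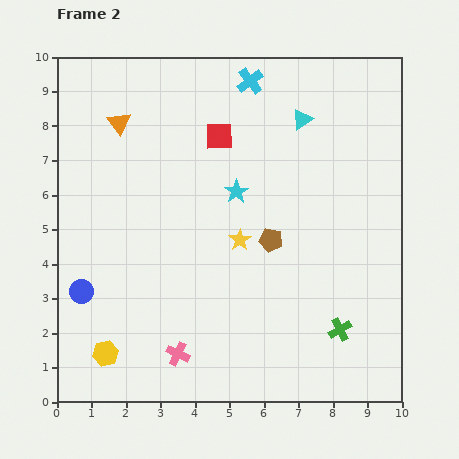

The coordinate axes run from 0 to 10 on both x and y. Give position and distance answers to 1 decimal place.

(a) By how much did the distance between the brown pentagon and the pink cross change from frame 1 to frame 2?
-0.6

Distance in frame 1: 4.9. Distance in frame 2: 4.3.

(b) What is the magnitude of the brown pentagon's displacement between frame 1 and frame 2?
3.0

The brown pentagon moved from (8.3, 2.5) to (6.2, 4.7), a distance of √(2.1² + 2.2²) ≈ 3.0.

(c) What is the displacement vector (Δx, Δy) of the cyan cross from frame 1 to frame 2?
(2.0, 2.8)

The cyan cross was at (3.6, 6.5) in frame 1 and (5.6, 9.3) in frame 2.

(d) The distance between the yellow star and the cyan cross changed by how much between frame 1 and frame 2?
-0.8

Distance in frame 1: 5.4. Distance in frame 2: 4.6.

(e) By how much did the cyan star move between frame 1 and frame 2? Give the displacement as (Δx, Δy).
(-3.8, -0.8)

The cyan star was at (9.0, 6.9) in frame 1 and (5.2, 6.1) in frame 2.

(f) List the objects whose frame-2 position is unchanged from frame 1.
the pink cross, the red square, the cyan triangle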